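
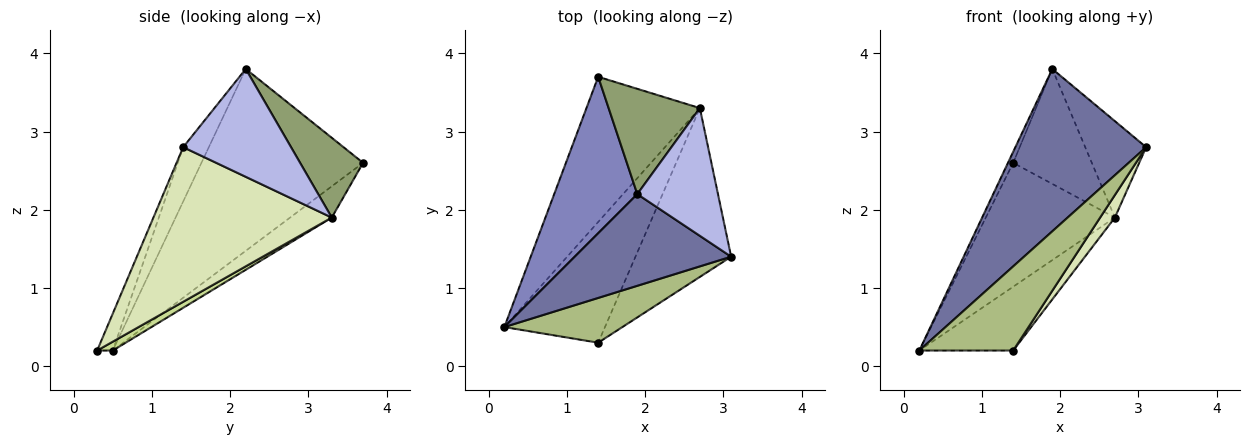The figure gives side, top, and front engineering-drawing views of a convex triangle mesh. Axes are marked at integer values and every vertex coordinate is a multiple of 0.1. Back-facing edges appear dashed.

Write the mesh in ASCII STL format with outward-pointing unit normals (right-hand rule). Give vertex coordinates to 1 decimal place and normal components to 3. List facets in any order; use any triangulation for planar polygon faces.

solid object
 facet normal -0.168 -0.858 0.485
  outer loop
   vertex 1.9 2.2 3.8
   vertex 0.2 0.5 0.2
   vertex 3.1 1.4 2.8
  endloop
 endfacet
 facet normal -0.909 0.029 0.415
  outer loop
   vertex 1.9 2.2 3.8
   vertex 1.4 3.7 2.6
   vertex 0.2 0.5 0.2
  endloop
 endfacet
 facet normal -0.205 0.635 -0.744
  outer loop
   vertex 2.7 3.3 1.9
   vertex 0.2 0.5 0.2
   vertex 1.4 3.7 2.6
  endloop
 endfacet
 facet normal 0.730 0.412 0.546
  outer loop
   vertex 2.7 3.3 1.9
   vertex 1.9 2.2 3.8
   vertex 3.1 1.4 2.8
  endloop
 endfacet
 facet normal 0.509 0.635 0.582
  outer loop
   vertex 2.7 3.3 1.9
   vertex 1.4 3.7 2.6
   vertex 1.9 2.2 3.8
  endloop
 endfacet
 facet normal -0.146 -0.873 0.465
  outer loop
   vertex 1.4 0.3 0.2
   vertex 3.1 1.4 2.8
   vertex 0.2 0.5 0.2
  endloop
 endfacet
 facet normal 0.078 0.466 -0.881
  outer loop
   vertex 1.4 0.3 0.2
   vertex 0.2 0.5 0.2
   vertex 2.7 3.3 1.9
  endloop
 endfacet
 facet normal 0.848 -0.070 -0.525
  outer loop
   vertex 1.4 0.3 0.2
   vertex 2.7 3.3 1.9
   vertex 3.1 1.4 2.8
  endloop
 endfacet
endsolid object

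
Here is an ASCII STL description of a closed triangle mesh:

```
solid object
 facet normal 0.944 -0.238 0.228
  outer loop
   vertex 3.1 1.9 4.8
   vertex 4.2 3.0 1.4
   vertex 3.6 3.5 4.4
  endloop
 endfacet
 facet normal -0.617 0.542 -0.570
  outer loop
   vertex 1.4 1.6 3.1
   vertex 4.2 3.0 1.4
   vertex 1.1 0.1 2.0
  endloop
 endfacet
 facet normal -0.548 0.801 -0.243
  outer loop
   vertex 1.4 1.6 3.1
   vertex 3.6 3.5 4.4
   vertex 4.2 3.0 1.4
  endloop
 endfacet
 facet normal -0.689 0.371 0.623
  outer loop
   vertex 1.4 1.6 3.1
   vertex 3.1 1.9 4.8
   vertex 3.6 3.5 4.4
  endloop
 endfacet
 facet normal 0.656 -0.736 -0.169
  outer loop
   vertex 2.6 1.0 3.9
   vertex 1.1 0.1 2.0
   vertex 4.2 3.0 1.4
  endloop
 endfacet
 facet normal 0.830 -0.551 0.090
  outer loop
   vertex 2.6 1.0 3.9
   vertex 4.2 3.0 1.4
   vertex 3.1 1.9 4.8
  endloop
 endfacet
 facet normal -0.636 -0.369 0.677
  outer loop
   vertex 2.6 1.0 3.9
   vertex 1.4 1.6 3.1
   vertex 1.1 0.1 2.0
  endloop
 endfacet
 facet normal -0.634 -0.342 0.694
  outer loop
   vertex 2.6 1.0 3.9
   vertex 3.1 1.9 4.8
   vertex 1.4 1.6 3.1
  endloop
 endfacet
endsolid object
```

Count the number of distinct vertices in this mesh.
6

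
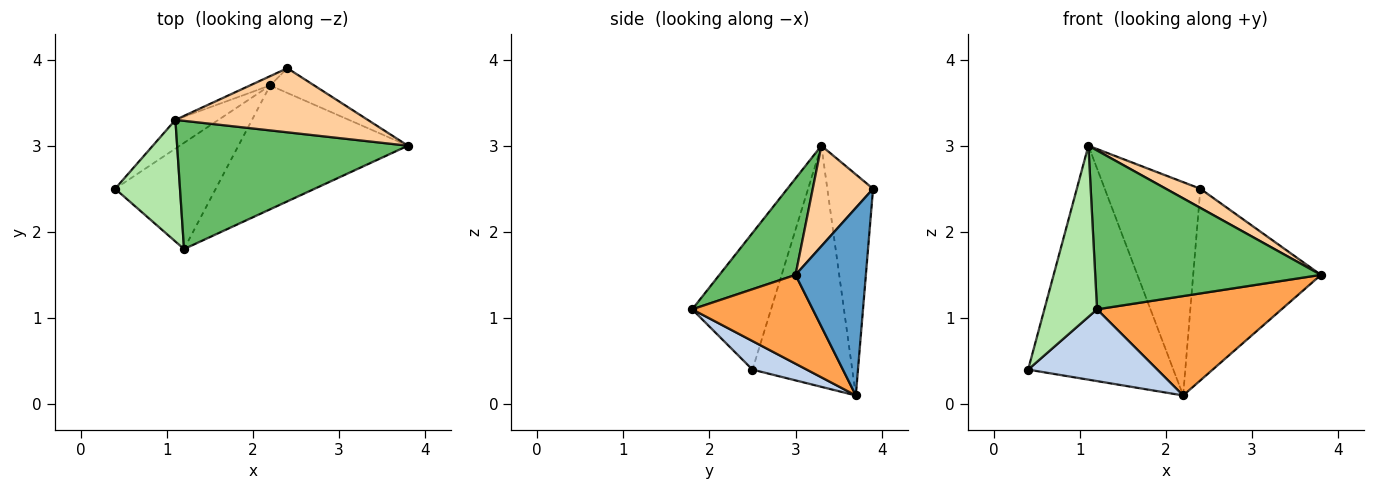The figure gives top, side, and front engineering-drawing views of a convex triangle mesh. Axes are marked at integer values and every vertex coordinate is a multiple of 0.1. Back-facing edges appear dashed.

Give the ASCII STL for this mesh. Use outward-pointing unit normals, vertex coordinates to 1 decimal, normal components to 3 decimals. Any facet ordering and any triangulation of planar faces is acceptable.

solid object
 facet normal 0.479 0.870 -0.112
  outer loop
   vertex 2.2 3.7 0.1
   vertex 2.4 3.9 2.5
   vertex 3.8 3.0 1.5
  endloop
 endfacet
 facet normal 0.229 -0.545 -0.807
  outer loop
   vertex 1.2 1.8 1.1
   vertex 0.4 2.5 0.4
   vertex 2.2 3.7 0.1
  endloop
 endfacet
 facet normal 0.378 -0.579 -0.722
  outer loop
   vertex 1.2 1.8 1.1
   vertex 2.2 3.7 0.1
   vertex 3.8 3.0 1.5
  endloop
 endfacet
 facet normal 0.448 -0.256 0.857
  outer loop
   vertex 1.1 3.3 3.0
   vertex 3.8 3.0 1.5
   vertex 2.4 3.9 2.5
  endloop
 endfacet
 facet normal 0.254 -0.753 0.608
  outer loop
   vertex 1.1 3.3 3.0
   vertex 1.2 1.8 1.1
   vertex 3.8 3.0 1.5
  endloop
 endfacet
 facet normal -0.773 -0.517 0.367
  outer loop
   vertex 1.1 3.3 3.0
   vertex 0.4 2.5 0.4
   vertex 1.2 1.8 1.1
  endloop
 endfacet
 facet normal -0.563 0.820 -0.101
  outer loop
   vertex 1.1 3.3 3.0
   vertex 2.2 3.7 0.1
   vertex 0.4 2.5 0.4
  endloop
 endfacet
 facet normal -0.431 0.901 -0.039
  outer loop
   vertex 1.1 3.3 3.0
   vertex 2.4 3.9 2.5
   vertex 2.2 3.7 0.1
  endloop
 endfacet
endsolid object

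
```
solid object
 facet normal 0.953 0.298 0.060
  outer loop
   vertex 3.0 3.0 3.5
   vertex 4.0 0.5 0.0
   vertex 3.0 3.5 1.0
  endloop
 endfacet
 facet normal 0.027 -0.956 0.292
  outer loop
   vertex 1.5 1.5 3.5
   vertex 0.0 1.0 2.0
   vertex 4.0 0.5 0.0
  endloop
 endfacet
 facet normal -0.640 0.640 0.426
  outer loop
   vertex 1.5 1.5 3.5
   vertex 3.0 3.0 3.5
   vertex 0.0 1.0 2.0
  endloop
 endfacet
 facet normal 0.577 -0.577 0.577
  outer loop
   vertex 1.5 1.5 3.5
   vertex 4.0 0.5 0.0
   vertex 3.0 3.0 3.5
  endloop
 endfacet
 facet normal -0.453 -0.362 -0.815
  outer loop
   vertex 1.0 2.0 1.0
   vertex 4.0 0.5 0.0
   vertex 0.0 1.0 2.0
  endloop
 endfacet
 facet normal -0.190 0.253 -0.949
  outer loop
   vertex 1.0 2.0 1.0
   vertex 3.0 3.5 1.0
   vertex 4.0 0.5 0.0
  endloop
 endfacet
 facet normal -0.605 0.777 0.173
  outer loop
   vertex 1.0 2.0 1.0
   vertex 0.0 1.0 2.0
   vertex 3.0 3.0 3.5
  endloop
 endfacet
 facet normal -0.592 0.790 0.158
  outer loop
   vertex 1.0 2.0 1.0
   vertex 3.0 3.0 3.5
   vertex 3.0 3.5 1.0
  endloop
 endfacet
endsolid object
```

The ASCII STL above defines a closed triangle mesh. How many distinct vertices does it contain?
6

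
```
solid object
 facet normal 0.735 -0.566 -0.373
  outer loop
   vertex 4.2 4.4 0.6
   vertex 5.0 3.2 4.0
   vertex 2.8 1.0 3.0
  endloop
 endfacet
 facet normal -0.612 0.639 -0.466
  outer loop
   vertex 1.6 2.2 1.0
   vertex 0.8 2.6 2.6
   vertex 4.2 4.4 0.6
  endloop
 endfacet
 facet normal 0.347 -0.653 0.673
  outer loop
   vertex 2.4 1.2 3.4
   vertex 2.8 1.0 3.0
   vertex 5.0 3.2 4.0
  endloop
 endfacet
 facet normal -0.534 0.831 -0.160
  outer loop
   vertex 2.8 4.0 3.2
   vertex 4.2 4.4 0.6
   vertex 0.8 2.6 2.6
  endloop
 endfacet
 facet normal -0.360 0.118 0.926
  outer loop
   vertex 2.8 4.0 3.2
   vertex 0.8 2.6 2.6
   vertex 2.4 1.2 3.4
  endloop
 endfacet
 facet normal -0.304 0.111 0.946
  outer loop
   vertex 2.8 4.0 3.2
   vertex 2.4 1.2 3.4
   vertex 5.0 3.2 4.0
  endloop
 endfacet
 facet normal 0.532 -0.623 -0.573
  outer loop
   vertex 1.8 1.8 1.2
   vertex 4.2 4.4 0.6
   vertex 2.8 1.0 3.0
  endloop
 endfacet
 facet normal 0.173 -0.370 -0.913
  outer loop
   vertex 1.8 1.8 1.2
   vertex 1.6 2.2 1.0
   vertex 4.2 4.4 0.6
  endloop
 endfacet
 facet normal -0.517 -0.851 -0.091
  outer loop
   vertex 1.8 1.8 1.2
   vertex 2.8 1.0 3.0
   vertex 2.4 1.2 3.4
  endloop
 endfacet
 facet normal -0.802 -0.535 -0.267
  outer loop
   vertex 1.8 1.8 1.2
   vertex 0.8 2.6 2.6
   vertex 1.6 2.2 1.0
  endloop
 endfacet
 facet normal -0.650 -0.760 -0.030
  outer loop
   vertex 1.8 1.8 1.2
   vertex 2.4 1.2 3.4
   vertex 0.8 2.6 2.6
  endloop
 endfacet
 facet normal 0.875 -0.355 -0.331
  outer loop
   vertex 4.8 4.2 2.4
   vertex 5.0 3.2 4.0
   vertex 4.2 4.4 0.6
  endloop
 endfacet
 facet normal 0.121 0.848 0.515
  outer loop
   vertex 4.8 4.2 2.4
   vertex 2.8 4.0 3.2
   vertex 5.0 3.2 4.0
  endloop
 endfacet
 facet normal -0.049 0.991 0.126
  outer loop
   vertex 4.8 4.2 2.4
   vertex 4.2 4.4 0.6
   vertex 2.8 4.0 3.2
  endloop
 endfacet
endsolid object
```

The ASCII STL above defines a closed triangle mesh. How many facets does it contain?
14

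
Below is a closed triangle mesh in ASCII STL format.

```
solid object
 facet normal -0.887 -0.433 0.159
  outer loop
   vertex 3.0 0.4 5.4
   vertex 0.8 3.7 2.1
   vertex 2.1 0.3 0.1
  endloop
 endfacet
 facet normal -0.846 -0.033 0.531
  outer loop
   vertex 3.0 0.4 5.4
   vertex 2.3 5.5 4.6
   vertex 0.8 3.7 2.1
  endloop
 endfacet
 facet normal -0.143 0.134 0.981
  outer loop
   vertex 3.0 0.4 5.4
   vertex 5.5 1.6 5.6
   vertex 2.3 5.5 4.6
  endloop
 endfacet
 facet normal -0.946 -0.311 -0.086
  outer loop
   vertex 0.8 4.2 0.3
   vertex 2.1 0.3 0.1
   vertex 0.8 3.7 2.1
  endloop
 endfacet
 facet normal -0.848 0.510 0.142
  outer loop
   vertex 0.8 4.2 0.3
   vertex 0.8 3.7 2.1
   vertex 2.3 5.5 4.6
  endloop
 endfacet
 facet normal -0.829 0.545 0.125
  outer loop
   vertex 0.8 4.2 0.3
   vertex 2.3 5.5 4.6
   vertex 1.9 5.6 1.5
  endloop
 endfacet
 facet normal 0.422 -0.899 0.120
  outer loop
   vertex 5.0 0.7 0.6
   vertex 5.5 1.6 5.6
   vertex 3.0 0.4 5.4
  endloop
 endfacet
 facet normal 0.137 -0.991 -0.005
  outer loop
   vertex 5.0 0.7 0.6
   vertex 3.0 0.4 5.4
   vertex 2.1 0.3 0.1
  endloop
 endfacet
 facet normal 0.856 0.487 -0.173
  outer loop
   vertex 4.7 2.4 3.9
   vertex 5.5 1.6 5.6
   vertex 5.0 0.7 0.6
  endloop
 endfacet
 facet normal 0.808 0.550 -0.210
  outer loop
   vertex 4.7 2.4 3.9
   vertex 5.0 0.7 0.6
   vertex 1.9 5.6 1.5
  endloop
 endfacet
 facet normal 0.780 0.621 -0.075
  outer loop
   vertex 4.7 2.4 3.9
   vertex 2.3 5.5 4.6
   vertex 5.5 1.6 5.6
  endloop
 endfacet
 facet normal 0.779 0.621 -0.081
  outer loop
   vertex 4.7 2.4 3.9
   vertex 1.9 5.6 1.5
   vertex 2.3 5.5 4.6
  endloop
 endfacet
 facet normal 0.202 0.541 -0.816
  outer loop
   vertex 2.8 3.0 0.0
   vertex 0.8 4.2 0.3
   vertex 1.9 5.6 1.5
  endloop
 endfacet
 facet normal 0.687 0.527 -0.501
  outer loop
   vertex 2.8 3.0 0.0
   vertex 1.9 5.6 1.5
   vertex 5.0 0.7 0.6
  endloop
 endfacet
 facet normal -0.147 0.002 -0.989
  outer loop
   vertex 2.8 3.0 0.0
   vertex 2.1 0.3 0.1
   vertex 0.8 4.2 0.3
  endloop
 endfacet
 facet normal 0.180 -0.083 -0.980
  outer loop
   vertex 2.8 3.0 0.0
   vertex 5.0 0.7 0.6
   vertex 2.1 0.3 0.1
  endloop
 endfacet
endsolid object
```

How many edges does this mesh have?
24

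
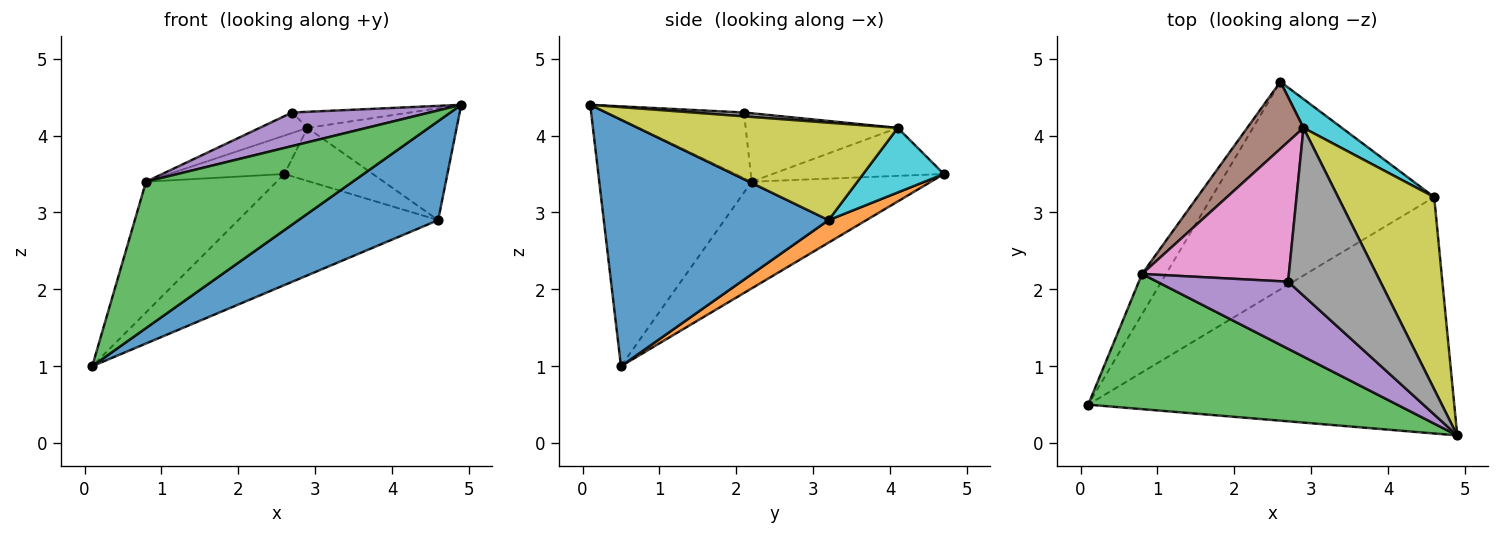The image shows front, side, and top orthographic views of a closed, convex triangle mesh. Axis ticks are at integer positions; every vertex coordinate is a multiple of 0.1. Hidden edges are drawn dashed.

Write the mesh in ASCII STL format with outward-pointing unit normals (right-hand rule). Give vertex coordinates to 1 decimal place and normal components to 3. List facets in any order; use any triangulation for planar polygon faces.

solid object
 facet normal 0.528 -0.328 -0.784
  outer loop
   vertex 4.6 3.2 2.9
   vertex 4.9 0.1 4.4
   vertex 0.1 0.5 1.0
  endloop
 endfacet
 facet normal 0.089 0.470 -0.878
  outer loop
   vertex 4.6 3.2 2.9
   vertex 0.1 0.5 1.0
   vertex 2.6 4.7 3.5
  endloop
 endfacet
 facet normal -0.476 -0.646 0.596
  outer loop
   vertex 0.8 2.2 3.4
   vertex 0.1 0.5 1.0
   vertex 4.9 0.1 4.4
  endloop
 endfacet
 facet normal -0.795 0.580 -0.179
  outer loop
   vertex 0.8 2.2 3.4
   vertex 2.6 4.7 3.5
   vertex 0.1 0.5 1.0
  endloop
 endfacet
 facet normal -0.408 -0.408 0.816
  outer loop
   vertex 2.7 2.1 4.3
   vertex 0.8 2.2 3.4
   vertex 4.9 0.1 4.4
  endloop
 endfacet
 facet normal -0.595 0.400 0.697
  outer loop
   vertex 2.9 4.1 4.1
   vertex 2.6 4.7 3.5
   vertex 0.8 2.2 3.4
  endloop
 endfacet
 facet normal -0.419 0.132 0.899
  outer loop
   vertex 2.9 4.1 4.1
   vertex 0.8 2.2 3.4
   vertex 2.7 2.1 4.3
  endloop
 endfacet
 facet normal 0.041 0.095 0.995
  outer loop
   vertex 2.9 4.1 4.1
   vertex 2.7 2.1 4.3
   vertex 4.9 0.1 4.4
  endloop
 endfacet
 facet normal 0.659 0.378 0.650
  outer loop
   vertex 2.9 4.1 4.1
   vertex 4.9 0.1 4.4
   vertex 4.6 3.2 2.9
  endloop
 endfacet
 facet normal 0.626 0.685 0.372
  outer loop
   vertex 2.9 4.1 4.1
   vertex 4.6 3.2 2.9
   vertex 2.6 4.7 3.5
  endloop
 endfacet
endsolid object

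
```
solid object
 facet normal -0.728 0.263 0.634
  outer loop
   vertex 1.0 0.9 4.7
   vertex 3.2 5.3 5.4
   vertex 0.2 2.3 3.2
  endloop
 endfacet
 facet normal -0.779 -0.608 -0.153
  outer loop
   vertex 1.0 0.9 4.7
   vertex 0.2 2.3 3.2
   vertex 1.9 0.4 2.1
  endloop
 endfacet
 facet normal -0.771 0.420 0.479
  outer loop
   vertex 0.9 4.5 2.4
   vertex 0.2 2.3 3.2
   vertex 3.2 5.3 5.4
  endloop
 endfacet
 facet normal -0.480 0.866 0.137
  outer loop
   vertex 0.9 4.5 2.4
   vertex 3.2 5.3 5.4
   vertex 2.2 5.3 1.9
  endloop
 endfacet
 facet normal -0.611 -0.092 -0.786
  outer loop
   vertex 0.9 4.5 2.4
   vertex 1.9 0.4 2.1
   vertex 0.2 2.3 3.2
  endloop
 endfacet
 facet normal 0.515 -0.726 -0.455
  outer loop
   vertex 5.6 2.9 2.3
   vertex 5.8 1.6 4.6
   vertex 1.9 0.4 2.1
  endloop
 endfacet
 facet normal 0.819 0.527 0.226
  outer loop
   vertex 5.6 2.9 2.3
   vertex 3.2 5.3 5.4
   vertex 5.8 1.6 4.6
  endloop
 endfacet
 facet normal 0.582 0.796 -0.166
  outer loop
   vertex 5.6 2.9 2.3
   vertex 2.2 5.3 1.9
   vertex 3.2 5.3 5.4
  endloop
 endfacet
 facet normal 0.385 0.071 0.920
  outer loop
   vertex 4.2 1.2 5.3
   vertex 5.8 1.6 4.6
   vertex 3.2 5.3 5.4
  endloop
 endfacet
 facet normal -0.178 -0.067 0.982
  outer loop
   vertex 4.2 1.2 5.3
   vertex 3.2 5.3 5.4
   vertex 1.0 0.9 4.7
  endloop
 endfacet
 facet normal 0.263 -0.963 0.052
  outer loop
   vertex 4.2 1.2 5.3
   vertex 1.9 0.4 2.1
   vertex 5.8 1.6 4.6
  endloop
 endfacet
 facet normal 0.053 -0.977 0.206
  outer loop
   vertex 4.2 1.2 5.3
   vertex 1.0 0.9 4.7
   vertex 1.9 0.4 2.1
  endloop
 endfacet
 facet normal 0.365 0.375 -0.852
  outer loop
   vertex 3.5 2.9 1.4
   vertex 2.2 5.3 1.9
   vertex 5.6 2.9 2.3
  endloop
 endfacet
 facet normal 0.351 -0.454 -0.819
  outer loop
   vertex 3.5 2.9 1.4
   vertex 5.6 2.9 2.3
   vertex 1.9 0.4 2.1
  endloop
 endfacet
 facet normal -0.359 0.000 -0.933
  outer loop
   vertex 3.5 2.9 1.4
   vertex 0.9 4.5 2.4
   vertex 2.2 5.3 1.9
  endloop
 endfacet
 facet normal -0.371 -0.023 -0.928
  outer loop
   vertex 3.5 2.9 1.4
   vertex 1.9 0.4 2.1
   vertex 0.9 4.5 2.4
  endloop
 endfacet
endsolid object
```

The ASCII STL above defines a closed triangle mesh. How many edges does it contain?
24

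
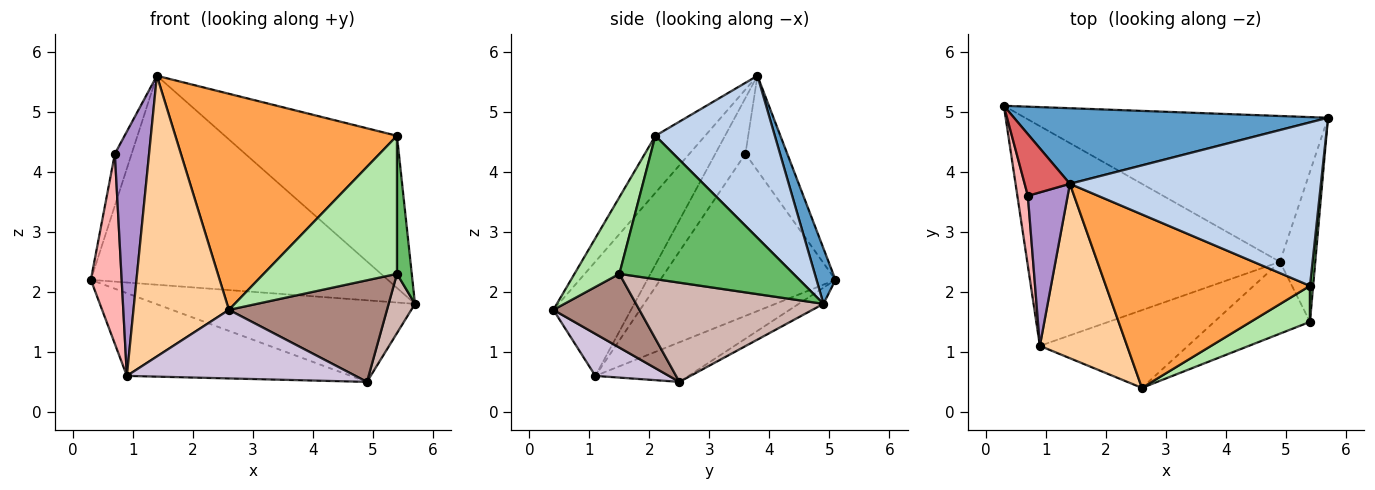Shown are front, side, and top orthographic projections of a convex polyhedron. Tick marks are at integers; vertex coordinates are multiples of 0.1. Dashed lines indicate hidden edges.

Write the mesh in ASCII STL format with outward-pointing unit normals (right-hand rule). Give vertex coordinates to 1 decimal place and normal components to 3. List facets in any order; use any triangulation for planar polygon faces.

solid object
 facet normal 0.060 0.939 0.340
  outer loop
   vertex 1.4 3.8 5.6
   vertex 5.7 4.9 1.8
   vertex 0.3 5.1 2.2
  endloop
 endfacet
 facet normal 0.427 0.616 0.662
  outer loop
   vertex 5.4 2.1 4.6
   vertex 5.7 4.9 1.8
   vertex 1.4 3.8 5.6
  endloop
 endfacet
 facet normal -0.172 -0.768 0.617
  outer loop
   vertex 5.4 2.1 4.6
   vertex 1.4 3.8 5.6
   vertex 2.6 0.4 1.7
  endloop
 endfacet
 facet normal -0.569 -0.699 0.434
  outer loop
   vertex 0.9 1.1 0.6
   vertex 2.6 0.4 1.7
   vertex 1.4 3.8 5.6
  endloop
 endfacet
 facet normal 0.996 -0.085 0.022
  outer loop
   vertex 5.4 1.5 2.3
   vertex 5.7 4.9 1.8
   vertex 5.4 2.1 4.6
  endloop
 endfacet
 facet normal 0.310 -0.920 0.240
  outer loop
   vertex 5.4 1.5 2.3
   vertex 5.4 2.1 4.6
   vertex 2.6 0.4 1.7
  endloop
 endfacet
 facet normal -0.849 0.340 0.405
  outer loop
   vertex 0.7 3.6 4.3
   vertex 1.4 3.8 5.6
   vertex 0.3 5.1 2.2
  endloop
 endfacet
 facet normal -0.983 -0.173 0.064
  outer loop
   vertex 0.7 3.6 4.3
   vertex 0.3 5.1 2.2
   vertex 0.9 1.1 0.6
  endloop
 endfacet
 facet normal -0.598 -0.679 0.426
  outer loop
   vertex 0.7 3.6 4.3
   vertex 0.9 1.1 0.6
   vertex 1.4 3.8 5.6
  endloop
 endfacet
 facet normal 0.208 -0.647 -0.733
  outer loop
   vertex 4.9 2.5 0.5
   vertex 2.6 0.4 1.7
   vertex 0.9 1.1 0.6
  endloop
 endfacet
 facet normal 0.406 -0.746 -0.527
  outer loop
   vertex 4.9 2.5 0.5
   vertex 5.4 1.5 2.3
   vertex 2.6 0.4 1.7
  endloop
 endfacet
 facet normal 0.934 -0.131 -0.332
  outer loop
   vertex 4.9 2.5 0.5
   vertex 5.7 4.9 1.8
   vertex 5.4 1.5 2.3
  endloop
 endfacet
 facet normal -0.047 0.488 -0.872
  outer loop
   vertex 4.9 2.5 0.5
   vertex 0.3 5.1 2.2
   vertex 5.7 4.9 1.8
  endloop
 endfacet
 facet normal -0.145 0.349 -0.926
  outer loop
   vertex 4.9 2.5 0.5
   vertex 0.9 1.1 0.6
   vertex 0.3 5.1 2.2
  endloop
 endfacet
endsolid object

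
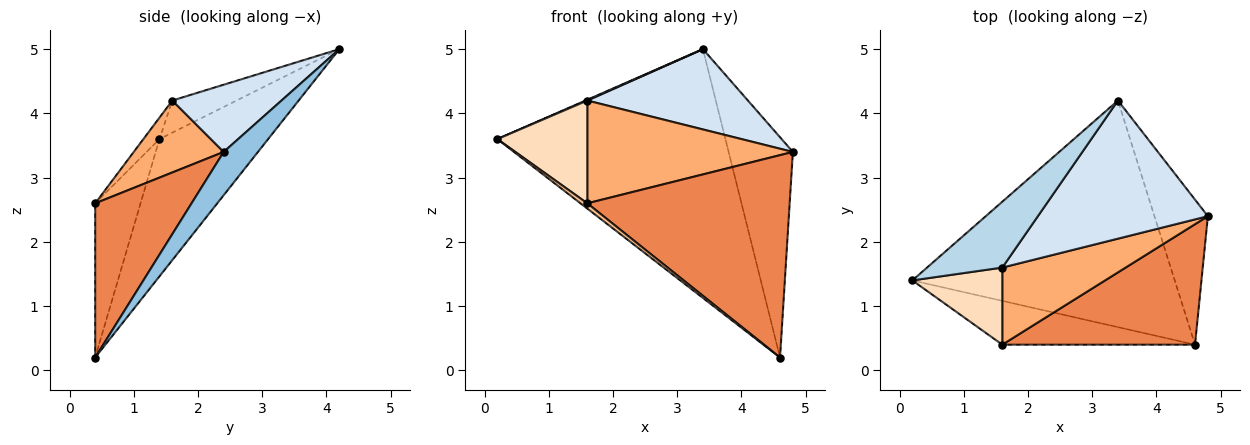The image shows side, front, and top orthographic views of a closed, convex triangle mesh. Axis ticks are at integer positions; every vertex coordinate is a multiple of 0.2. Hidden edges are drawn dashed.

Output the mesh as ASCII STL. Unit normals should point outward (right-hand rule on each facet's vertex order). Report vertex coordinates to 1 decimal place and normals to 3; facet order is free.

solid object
 facet normal -0.332 0.697 -0.635
  outer loop
   vertex 4.6 0.4 0.2
   vertex 0.2 1.4 3.6
   vertex 3.4 4.2 5.0
  endloop
 endfacet
 facet normal 0.407 0.763 -0.502
  outer loop
   vertex 4.6 0.4 0.2
   vertex 3.4 4.2 5.0
   vertex 4.8 2.4 3.4
  endloop
 endfacet
 facet normal -0.393 -0.011 0.920
  outer loop
   vertex 1.6 1.6 4.2
   vertex 3.4 4.2 5.0
   vertex 0.2 1.4 3.6
  endloop
 endfacet
 facet normal 0.323 -0.476 0.818
  outer loop
   vertex 1.6 1.6 4.2
   vertex 4.8 2.4 3.4
   vertex 3.4 4.2 5.0
  endloop
 endfacet
 facet normal 0.379 -0.795 0.473
  outer loop
   vertex 1.6 0.4 2.6
   vertex 4.6 0.4 0.2
   vertex 4.8 2.4 3.4
  endloop
 endfacet
 facet normal 0.330 -0.755 0.566
  outer loop
   vertex 1.6 0.4 2.6
   vertex 4.8 2.4 3.4
   vertex 1.6 1.6 4.2
  endloop
 endfacet
 facet normal -0.622 -0.093 -0.777
  outer loop
   vertex 1.6 0.4 2.6
   vertex 0.2 1.4 3.6
   vertex 4.6 0.4 0.2
  endloop
 endfacet
 facet normal -0.141 -0.792 0.594
  outer loop
   vertex 1.6 0.4 2.6
   vertex 1.6 1.6 4.2
   vertex 0.2 1.4 3.6
  endloop
 endfacet
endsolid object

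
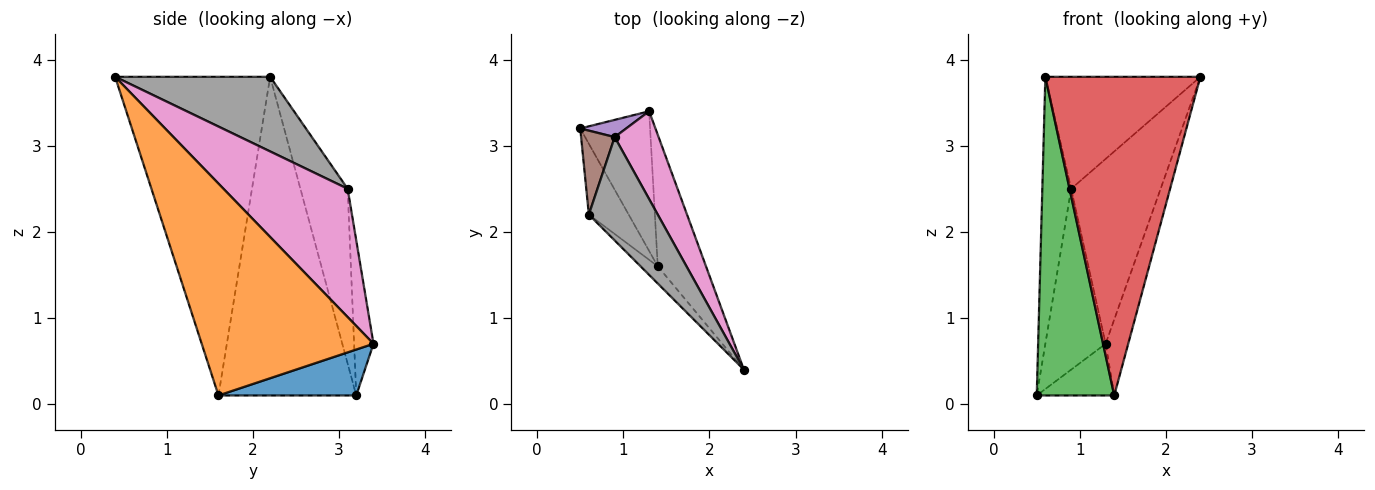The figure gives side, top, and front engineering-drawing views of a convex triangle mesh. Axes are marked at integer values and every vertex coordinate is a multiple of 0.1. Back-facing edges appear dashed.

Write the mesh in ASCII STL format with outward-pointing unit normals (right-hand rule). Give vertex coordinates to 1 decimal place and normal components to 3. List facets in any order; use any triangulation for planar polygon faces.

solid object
 facet normal 0.525 0.295 -0.798
  outer loop
   vertex 1.4 1.6 0.1
   vertex 0.5 3.2 0.1
   vertex 1.3 3.4 0.7
  endloop
 endfacet
 facet normal 0.967 0.127 -0.220
  outer loop
   vertex 1.4 1.6 0.1
   vertex 1.3 3.4 0.7
   vertex 2.4 0.4 3.8
  endloop
 endfacet
 facet normal -0.866 -0.487 -0.108
  outer loop
   vertex 1.4 1.6 0.1
   vertex 0.6 2.2 3.8
   vertex 0.5 3.2 0.1
  endloop
 endfacet
 facet normal -0.707 -0.707 -0.038
  outer loop
   vertex 1.4 1.6 0.1
   vertex 2.4 0.4 3.8
   vertex 0.6 2.2 3.8
  endloop
 endfacet
 facet normal -0.305 0.948 0.090
  outer loop
   vertex 0.9 3.1 2.5
   vertex 1.3 3.4 0.7
   vertex 0.5 3.2 0.1
  endloop
 endfacet
 facet normal -0.842 0.514 0.162
  outer loop
   vertex 0.9 3.1 2.5
   vertex 0.5 3.2 0.1
   vertex 0.6 2.2 3.8
  endloop
 endfacet
 facet normal 0.782 0.563 0.268
  outer loop
   vertex 0.9 3.1 2.5
   vertex 2.4 0.4 3.8
   vertex 1.3 3.4 0.7
  endloop
 endfacet
 facet normal 0.592 0.592 0.547
  outer loop
   vertex 0.9 3.1 2.5
   vertex 0.6 2.2 3.8
   vertex 2.4 0.4 3.8
  endloop
 endfacet
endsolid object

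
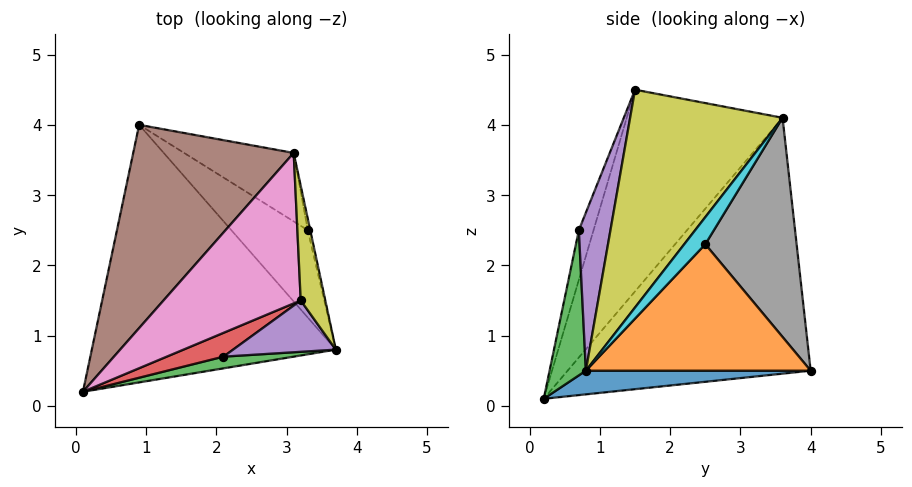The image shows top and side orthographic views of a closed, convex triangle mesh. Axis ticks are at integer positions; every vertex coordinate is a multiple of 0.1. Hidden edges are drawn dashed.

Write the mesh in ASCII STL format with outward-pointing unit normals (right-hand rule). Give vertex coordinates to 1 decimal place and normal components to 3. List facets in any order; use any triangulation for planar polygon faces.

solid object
 facet normal 0.096 0.084 -0.992
  outer loop
   vertex 0.9 4.0 0.5
   vertex 3.7 0.8 0.5
   vertex 0.1 0.2 0.1
  endloop
 endfacet
 facet normal 0.685 0.599 -0.414
  outer loop
   vertex 3.3 2.5 2.3
   vertex 3.7 0.8 0.5
   vertex 0.9 4.0 0.5
  endloop
 endfacet
 facet normal 0.156 -0.985 0.075
  outer loop
   vertex 2.1 0.7 2.5
   vertex 0.1 0.2 0.1
   vertex 3.7 0.8 0.5
  endloop
 endfacet
 facet normal -0.472 -0.698 0.539
  outer loop
   vertex 2.1 0.7 2.5
   vertex 3.2 1.5 4.5
   vertex 0.1 0.2 0.1
  endloop
 endfacet
 facet normal 0.310 -0.929 0.201
  outer loop
   vertex 2.1 0.7 2.5
   vertex 3.7 0.8 0.5
   vertex 3.2 1.5 4.5
  endloop
 endfacet
 facet normal -0.841 0.122 0.527
  outer loop
   vertex 3.1 3.6 4.1
   vertex 0.9 4.0 0.5
   vertex 0.1 0.2 0.1
  endloop
 endfacet
 facet normal -0.825 0.068 0.561
  outer loop
   vertex 3.1 3.6 4.1
   vertex 0.1 0.2 0.1
   vertex 3.2 1.5 4.5
  endloop
 endfacet
 facet normal 0.667 0.667 -0.333
  outer loop
   vertex 3.1 3.6 4.1
   vertex 3.3 2.5 2.3
   vertex 0.9 4.0 0.5
  endloop
 endfacet
 facet normal 0.991 0.069 0.112
  outer loop
   vertex 3.1 3.6 4.1
   vertex 3.2 1.5 4.5
   vertex 3.7 0.8 0.5
  endloop
 endfacet
 facet normal 0.945 0.315 -0.088
  outer loop
   vertex 3.1 3.6 4.1
   vertex 3.7 0.8 0.5
   vertex 3.3 2.5 2.3
  endloop
 endfacet
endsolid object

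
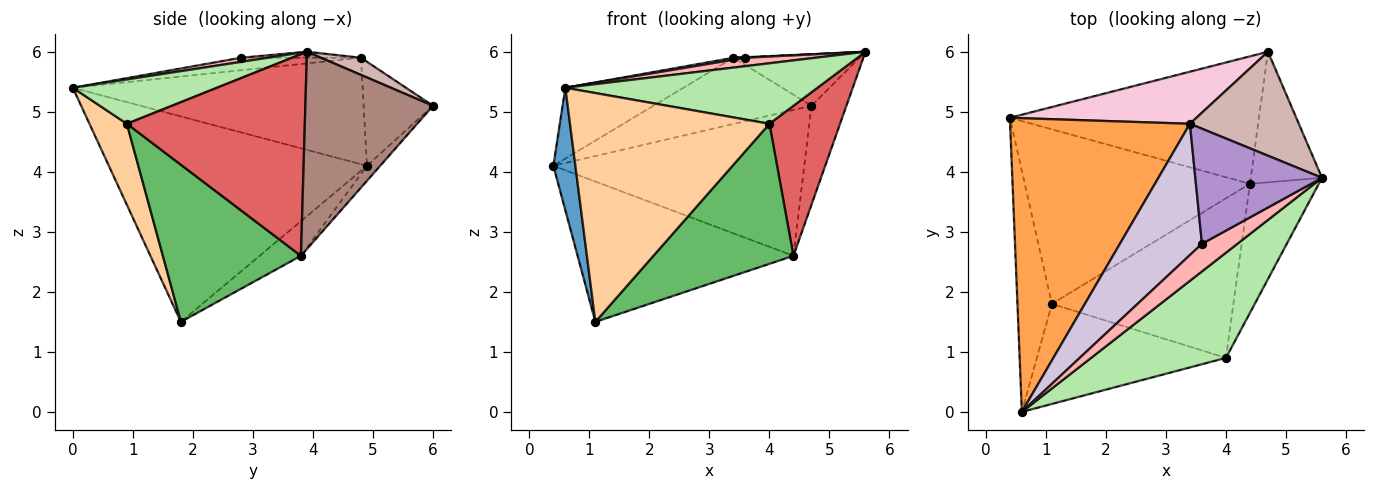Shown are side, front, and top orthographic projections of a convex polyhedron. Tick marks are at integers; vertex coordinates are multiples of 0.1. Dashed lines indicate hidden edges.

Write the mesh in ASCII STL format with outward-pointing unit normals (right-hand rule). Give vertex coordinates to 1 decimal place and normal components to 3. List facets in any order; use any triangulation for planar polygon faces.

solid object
 facet normal -0.983 -0.084 -0.165
  outer loop
   vertex 1.1 1.8 1.5
   vertex 0.6 0.0 5.4
   vertex 0.4 4.9 4.1
  endloop
 endfacet
 facet normal -0.119 0.622 -0.774
  outer loop
   vertex 4.4 3.8 2.6
   vertex 1.1 1.8 1.5
   vertex 0.4 4.9 4.1
  endloop
 endfacet
 facet normal -0.499 0.203 0.843
  outer loop
   vertex 3.4 4.8 5.9
   vertex 0.4 4.9 4.1
   vertex 0.6 0.0 5.4
  endloop
 endfacet
 facet normal 0.169 -0.903 -0.395
  outer loop
   vertex 4.0 0.9 4.8
   vertex 0.6 0.0 5.4
   vertex 1.1 1.8 1.5
  endloop
 endfacet
 facet normal 0.545 -0.553 -0.630
  outer loop
   vertex 4.0 0.9 4.8
   vertex 1.1 1.8 1.5
   vertex 4.4 3.8 2.6
  endloop
 endfacet
 facet normal 0.274 -0.480 0.834
  outer loop
   vertex 4.0 0.9 4.8
   vertex 5.6 3.9 6.0
   vertex 0.6 0.0 5.4
  endloop
 endfacet
 facet normal 0.886 -0.352 -0.302
  outer loop
   vertex 4.0 0.9 4.8
   vertex 4.4 3.8 2.6
   vertex 5.6 3.9 6.0
  endloop
 endfacet
 facet normal 0.112 -0.289 0.951
  outer loop
   vertex 3.6 2.8 5.9
   vertex 0.6 0.0 5.4
   vertex 5.6 3.9 6.0
  endloop
 endfacet
 facet normal -0.047 -0.005 0.999
  outer loop
   vertex 3.6 2.8 5.9
   vertex 5.6 3.9 6.0
   vertex 3.4 4.8 5.9
  endloop
 endfacet
 facet normal -0.151 -0.015 0.988
  outer loop
   vertex 3.6 2.8 5.9
   vertex 3.4 4.8 5.9
   vertex 0.6 0.0 5.4
  endloop
 endfacet
 facet normal 0.911 0.249 -0.329
  outer loop
   vertex 4.7 6.0 5.1
   vertex 5.6 3.9 6.0
   vertex 4.4 3.8 2.6
  endloop
 endfacet
 facet normal 0.140 0.440 0.887
  outer loop
   vertex 4.7 6.0 5.1
   vertex 3.4 4.8 5.9
   vertex 5.6 3.9 6.0
  endloop
 endfacet
 facet normal -0.040 0.752 -0.657
  outer loop
   vertex 4.7 6.0 5.1
   vertex 4.4 3.8 2.6
   vertex 0.4 4.9 4.1
  endloop
 endfacet
 facet normal -0.326 0.743 0.585
  outer loop
   vertex 4.7 6.0 5.1
   vertex 0.4 4.9 4.1
   vertex 3.4 4.8 5.9
  endloop
 endfacet
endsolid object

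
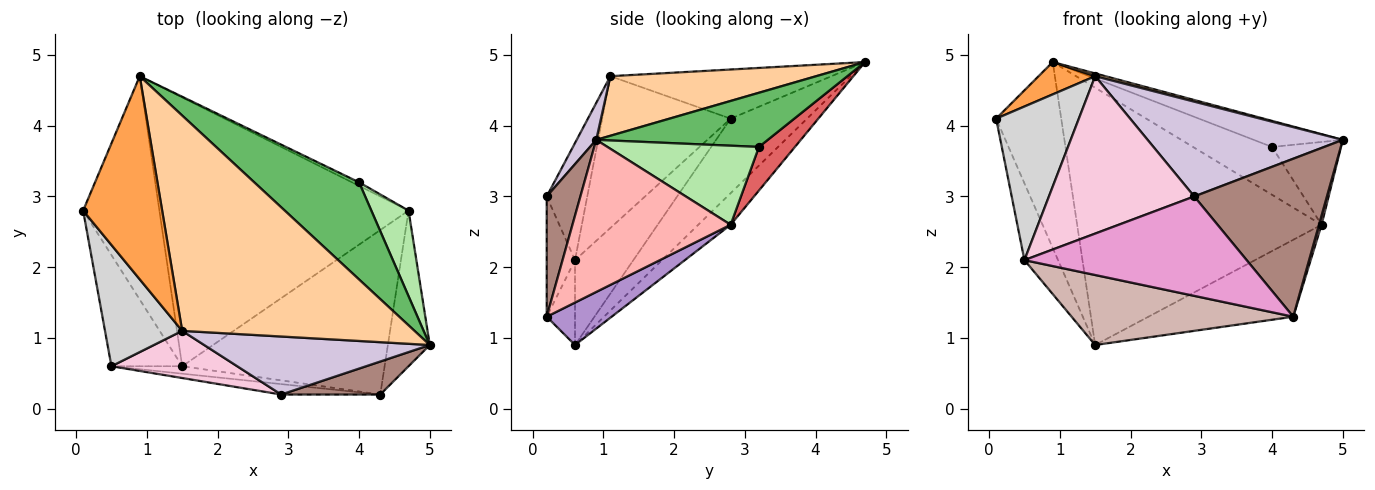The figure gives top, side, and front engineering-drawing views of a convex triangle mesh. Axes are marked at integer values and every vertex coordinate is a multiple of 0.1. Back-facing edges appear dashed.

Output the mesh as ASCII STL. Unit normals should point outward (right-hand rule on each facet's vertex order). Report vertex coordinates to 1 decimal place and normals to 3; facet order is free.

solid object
 facet normal -0.601 0.512 -0.614
  outer loop
   vertex 1.5 0.6 0.9
   vertex 0.1 2.8 4.1
   vertex 0.9 4.7 4.9
  endloop
 endfacet
 facet normal -0.091 0.689 -0.719
  outer loop
   vertex 4.7 2.8 2.6
   vertex 1.5 0.6 0.9
   vertex 0.9 4.7 4.9
  endloop
 endfacet
 facet normal -0.523 -0.134 0.842
  outer loop
   vertex 1.5 1.1 4.7
   vertex 0.9 4.7 4.9
   vertex 0.1 2.8 4.1
  endloop
 endfacet
 facet normal 0.248 -0.012 0.969
  outer loop
   vertex 1.5 1.1 4.7
   vertex 5.0 0.9 3.8
   vertex 0.9 4.7 4.9
  endloop
 endfacet
 facet normal 0.447 0.232 0.864
  outer loop
   vertex 4.0 3.2 3.7
   vertex 0.9 4.7 4.9
   vertex 5.0 0.9 3.8
  endloop
 endfacet
 facet normal 0.837 0.381 0.394
  outer loop
   vertex 4.0 3.2 3.7
   vertex 5.0 0.9 3.8
   vertex 4.7 2.8 2.6
  endloop
 endfacet
 facet normal 0.413 0.908 -0.067
  outer loop
   vertex 4.0 3.2 3.7
   vertex 4.7 2.8 2.6
   vertex 0.9 4.7 4.9
  endloop
 endfacet
 facet normal 0.964 -0.016 -0.266
  outer loop
   vertex 4.3 0.2 1.3
   vertex 4.7 2.8 2.6
   vertex 5.0 0.9 3.8
  endloop
 endfacet
 facet normal 0.187 0.416 -0.890
  outer loop
   vertex 4.3 0.2 1.3
   vertex 1.5 0.6 0.9
   vertex 4.7 2.8 2.6
  endloop
 endfacet
 facet normal 0.085 -0.850 0.520
  outer loop
   vertex 2.9 0.2 3.0
   vertex 5.0 0.9 3.8
   vertex 1.5 1.1 4.7
  endloop
 endfacet
 facet normal 0.241 -0.950 0.199
  outer loop
   vertex 2.9 0.2 3.0
   vertex 4.3 0.2 1.3
   vertex 5.0 0.9 3.8
  endloop
 endfacet
 facet normal -0.126 -0.986 -0.105
  outer loop
   vertex 0.5 0.6 2.1
   vertex 1.5 0.6 0.9
   vertex 4.3 0.2 1.3
  endloop
 endfacet
 facet normal -0.126 -0.987 -0.103
  outer loop
   vertex 0.5 0.6 2.1
   vertex 4.3 0.2 1.3
   vertex 2.9 0.2 3.0
  endloop
 endfacet
 facet normal -0.258 -0.925 0.277
  outer loop
   vertex 0.5 0.6 2.1
   vertex 2.9 0.2 3.0
   vertex 1.5 1.1 4.7
  endloop
 endfacet
 facet normal -0.703 0.405 -0.585
  outer loop
   vertex 0.5 0.6 2.1
   vertex 0.1 2.8 4.1
   vertex 1.5 0.6 0.9
  endloop
 endfacet
 facet normal -0.773 -0.498 0.393
  outer loop
   vertex 0.5 0.6 2.1
   vertex 1.5 1.1 4.7
   vertex 0.1 2.8 4.1
  endloop
 endfacet
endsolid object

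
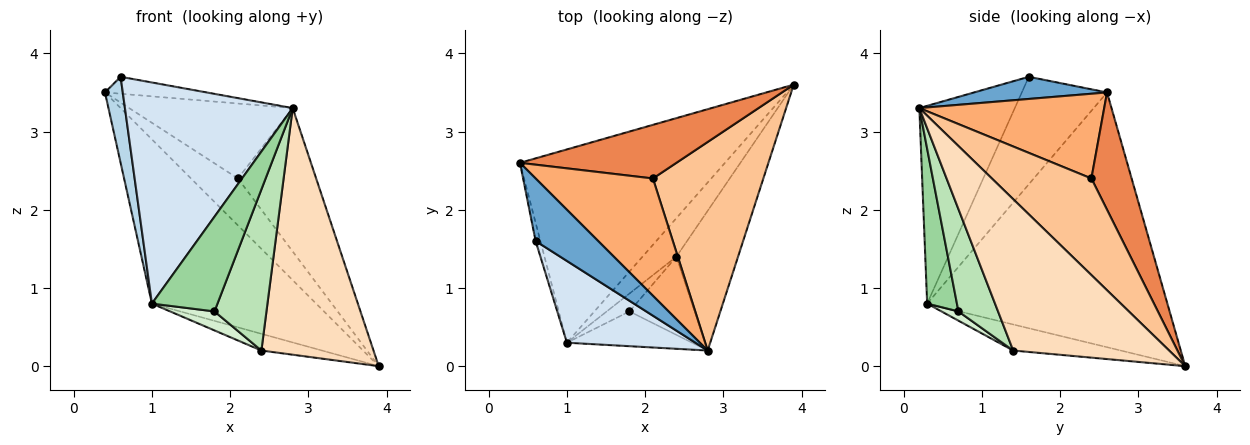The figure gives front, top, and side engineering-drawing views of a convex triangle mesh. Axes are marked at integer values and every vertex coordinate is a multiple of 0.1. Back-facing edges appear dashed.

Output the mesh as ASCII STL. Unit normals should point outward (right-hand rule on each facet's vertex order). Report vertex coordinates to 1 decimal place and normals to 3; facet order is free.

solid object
 facet normal 0.323 0.247 0.913
  outer loop
   vertex 0.6 1.6 3.7
   vertex 2.8 0.2 3.3
   vertex 0.4 2.6 3.5
  endloop
 endfacet
 facet normal -0.688 0.470 -0.553
  outer loop
   vertex 1.0 0.3 0.8
   vertex 0.4 2.6 3.5
   vertex 3.9 3.6 0.0
  endloop
 endfacet
 facet normal -0.978 -0.204 -0.043
  outer loop
   vertex 1.0 0.3 0.8
   vertex 0.6 1.6 3.7
   vertex 0.4 2.6 3.5
  endloop
 endfacet
 facet normal -0.471 -0.827 0.306
  outer loop
   vertex 1.0 0.3 0.8
   vertex 2.8 0.2 3.3
   vertex 0.6 1.6 3.7
  endloop
 endfacet
 facet normal 0.492 0.573 0.655
  outer loop
   vertex 2.1 2.4 2.4
   vertex 3.9 3.6 0.0
   vertex 0.4 2.6 3.5
  endloop
 endfacet
 facet normal 0.520 0.460 0.720
  outer loop
   vertex 2.1 2.4 2.4
   vertex 0.4 2.6 3.5
   vertex 2.8 0.2 3.3
  endloop
 endfacet
 facet normal 0.585 0.460 0.668
  outer loop
   vertex 2.1 2.4 2.4
   vertex 2.8 0.2 3.3
   vertex 3.9 3.6 0.0
  endloop
 endfacet
 facet normal 0.771 -0.554 -0.314
  outer loop
   vertex 2.4 1.4 0.2
   vertex 3.9 3.6 0.0
   vertex 2.8 0.2 3.3
  endloop
 endfacet
 facet normal -0.577 0.325 -0.750
  outer loop
   vertex 2.4 1.4 0.2
   vertex 1.0 0.3 0.8
   vertex 3.9 3.6 0.0
  endloop
 endfacet
 facet normal 0.392 -0.864 -0.317
  outer loop
   vertex 1.8 0.7 0.7
   vertex 2.8 0.2 3.3
   vertex 1.0 0.3 0.8
  endloop
 endfacet
 facet normal 0.565 -0.742 -0.360
  outer loop
   vertex 1.8 0.7 0.7
   vertex 2.4 1.4 0.2
   vertex 2.8 0.2 3.3
  endloop
 endfacet
 facet normal 0.268 -0.702 -0.660
  outer loop
   vertex 1.8 0.7 0.7
   vertex 1.0 0.3 0.8
   vertex 2.4 1.4 0.2
  endloop
 endfacet
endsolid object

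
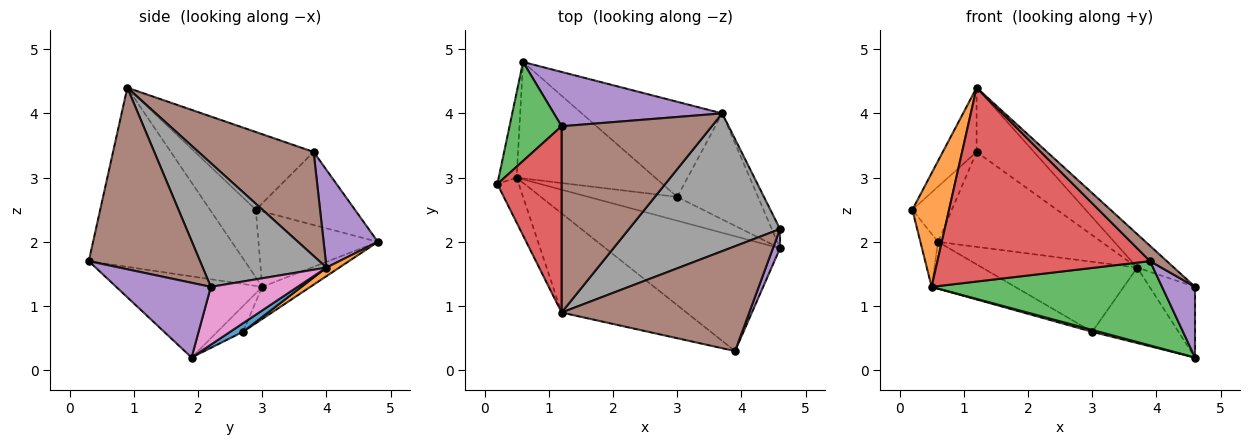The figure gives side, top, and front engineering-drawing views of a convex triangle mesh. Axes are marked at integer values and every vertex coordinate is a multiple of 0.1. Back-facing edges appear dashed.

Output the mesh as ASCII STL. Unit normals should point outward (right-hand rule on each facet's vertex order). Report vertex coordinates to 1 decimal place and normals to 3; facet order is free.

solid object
 facet normal -0.963 0.143 -0.229
  outer loop
   vertex 0.5 3.0 1.3
   vertex 0.2 2.9 2.5
   vertex 0.6 4.8 2.0
  endloop
 endfacet
 facet normal -0.758 -0.607 -0.240
  outer loop
   vertex 0.5 3.0 1.3
   vertex 1.2 0.9 4.4
   vertex 0.2 2.9 2.5
  endloop
 endfacet
 facet normal -0.775 0.308 0.552
  outer loop
   vertex 1.2 3.8 3.4
   vertex 0.6 4.8 2.0
   vertex 0.2 2.9 2.5
  endloop
 endfacet
 facet normal -0.753 0.215 0.622
  outer loop
   vertex 1.2 3.8 3.4
   vertex 0.2 2.9 2.5
   vertex 1.2 0.9 4.4
  endloop
 endfacet
 facet normal 0.277 0.834 0.477
  outer loop
   vertex 1.2 3.8 3.4
   vertex 3.7 4.0 1.6
   vertex 0.6 4.8 2.0
  endloop
 endfacet
 facet normal 0.548 0.273 0.791
  outer loop
   vertex 1.2 3.8 3.4
   vertex 1.2 0.9 4.4
   vertex 3.7 4.0 1.6
  endloop
 endfacet
 facet normal 0.879 0.460 -0.126
  outer loop
   vertex 4.6 2.2 1.3
   vertex 4.6 1.9 0.2
   vertex 3.7 4.0 1.6
  endloop
 endfacet
 facet normal 0.623 0.185 0.760
  outer loop
   vertex 4.6 2.2 1.3
   vertex 3.7 4.0 1.6
   vertex 1.2 0.9 4.4
  endloop
 endfacet
 facet normal -0.277 -0.076 -0.958
  outer loop
   vertex 3.0 2.7 0.6
   vertex 4.6 1.9 0.2
   vertex 0.5 3.0 1.3
  endloop
 endfacet
 facet normal -0.210 0.364 -0.907
  outer loop
   vertex 3.0 2.7 0.6
   vertex 0.5 3.0 1.3
   vertex 0.6 4.8 2.0
  endloop
 endfacet
 facet normal 0.086 0.578 -0.812
  outer loop
   vertex 3.0 2.7 0.6
   vertex 3.7 4.0 1.6
   vertex 4.6 1.9 0.2
  endloop
 endfacet
 facet normal 0.049 0.592 -0.804
  outer loop
   vertex 3.0 2.7 0.6
   vertex 0.6 4.8 2.0
   vertex 3.7 4.0 1.6
  endloop
 endfacet
 facet normal -0.351 -0.554 -0.755
  outer loop
   vertex 3.9 0.3 1.7
   vertex 0.5 3.0 1.3
   vertex 4.6 1.9 0.2
  endloop
 endfacet
 facet normal -0.547 -0.745 -0.381
  outer loop
   vertex 3.9 0.3 1.7
   vertex 1.2 0.9 4.4
   vertex 0.5 3.0 1.3
  endloop
 endfacet
 facet normal 0.941 -0.328 0.089
  outer loop
   vertex 3.9 0.3 1.7
   vertex 4.6 1.9 0.2
   vertex 4.6 2.2 1.3
  endloop
 endfacet
 facet normal 0.692 -0.104 0.715
  outer loop
   vertex 3.9 0.3 1.7
   vertex 4.6 2.2 1.3
   vertex 1.2 0.9 4.4
  endloop
 endfacet
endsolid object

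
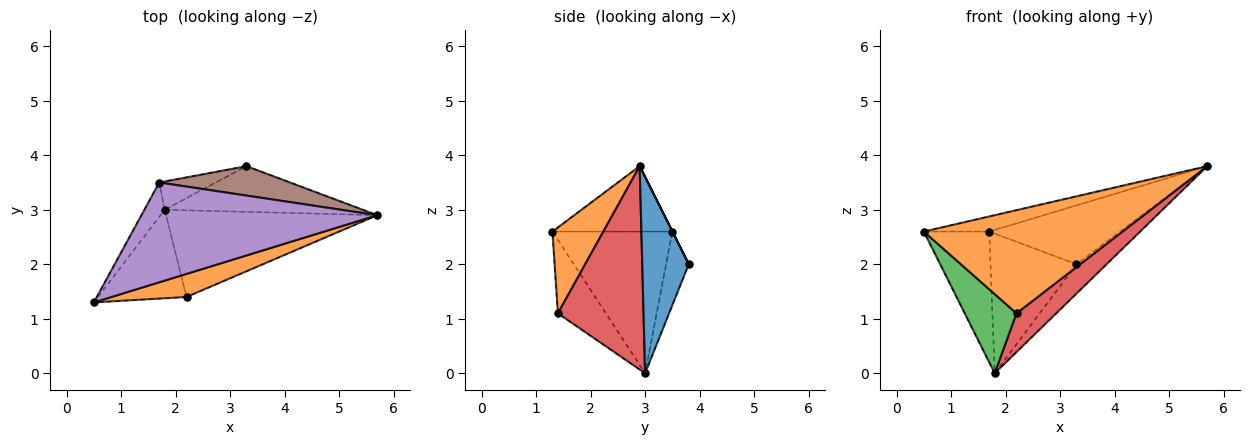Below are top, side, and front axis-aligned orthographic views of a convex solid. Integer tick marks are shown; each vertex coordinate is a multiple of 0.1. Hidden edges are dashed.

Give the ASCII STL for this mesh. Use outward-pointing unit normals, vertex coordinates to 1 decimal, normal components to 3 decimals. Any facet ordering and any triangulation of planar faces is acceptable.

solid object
 facet normal 0.640 0.415 -0.646
  outer loop
   vertex 1.8 3.0 0.0
   vertex 3.3 3.8 2.0
   vertex 5.7 2.9 3.8
  endloop
 endfacet
 facet normal 0.242 -0.947 0.212
  outer loop
   vertex 2.2 1.4 1.1
   vertex 5.7 2.9 3.8
   vertex 0.5 1.3 2.6
  endloop
 endfacet
 facet normal -0.526 -0.567 -0.634
  outer loop
   vertex 2.2 1.4 1.1
   vertex 0.5 1.3 2.6
   vertex 1.8 3.0 0.0
  endloop
 endfacet
 facet normal 0.660 -0.306 -0.686
  outer loop
   vertex 2.2 1.4 1.1
   vertex 1.8 3.0 0.0
   vertex 5.7 2.9 3.8
  endloop
 endfacet
 facet normal -0.264 0.144 0.954
  outer loop
   vertex 1.7 3.5 2.6
   vertex 0.5 1.3 2.6
   vertex 5.7 2.9 3.8
  endloop
 endfacet
 facet normal 0.000 0.894 0.447
  outer loop
   vertex 1.7 3.5 2.6
   vertex 5.7 2.9 3.8
   vertex 3.3 3.8 2.0
  endloop
 endfacet
 facet normal -0.871 0.475 -0.125
  outer loop
   vertex 1.7 3.5 2.6
   vertex 1.8 3.0 0.0
   vertex 0.5 1.3 2.6
  endloop
 endfacet
 facet normal -0.250 0.949 -0.192
  outer loop
   vertex 1.7 3.5 2.6
   vertex 3.3 3.8 2.0
   vertex 1.8 3.0 0.0
  endloop
 endfacet
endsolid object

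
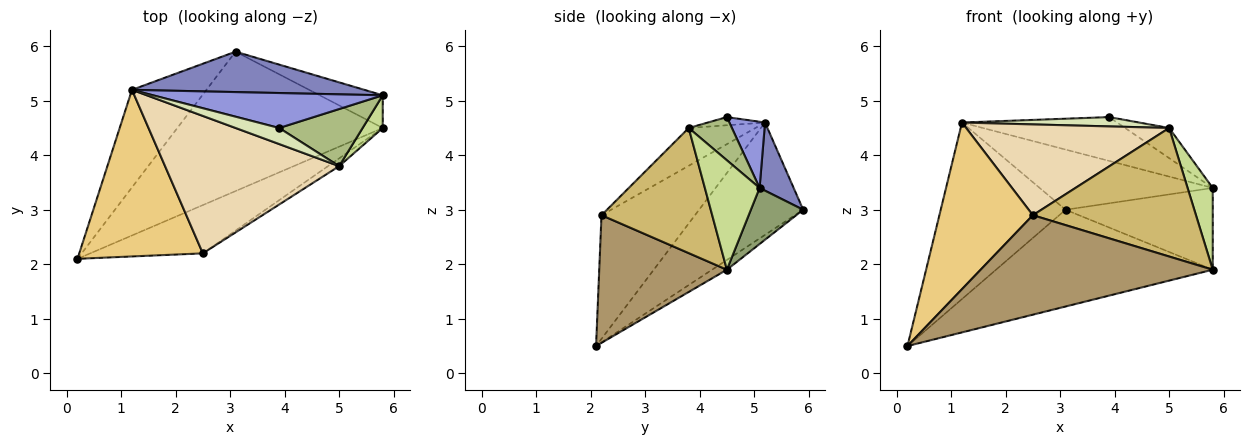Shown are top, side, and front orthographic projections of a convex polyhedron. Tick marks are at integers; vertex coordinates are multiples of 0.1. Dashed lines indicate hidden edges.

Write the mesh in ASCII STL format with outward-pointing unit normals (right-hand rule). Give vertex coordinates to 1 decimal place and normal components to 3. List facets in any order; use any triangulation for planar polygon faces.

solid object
 facet normal -0.590 0.707 -0.391
  outer loop
   vertex 1.2 5.2 4.6
   vertex 3.1 5.9 3.0
   vertex 0.2 2.1 0.5
  endloop
 endfacet
 facet normal 0.161 0.819 0.550
  outer loop
   vertex 1.2 5.2 4.6
   vertex 5.8 5.1 3.4
   vertex 3.1 5.9 3.0
  endloop
 endfacet
 facet normal 0.177 0.770 0.614
  outer loop
   vertex 1.2 5.2 4.6
   vertex 3.9 4.5 4.7
   vertex 5.8 5.1 3.4
  endloop
 endfacet
 facet normal -0.039 0.570 -0.821
  outer loop
   vertex 5.8 4.5 1.9
   vertex 0.2 2.1 0.5
   vertex 3.1 5.9 3.0
  endloop
 endfacet
 facet normal 0.313 0.882 -0.353
  outer loop
   vertex 5.8 4.5 1.9
   vertex 3.1 5.9 3.0
   vertex 5.8 5.1 3.4
  endloop
 endfacet
 facet normal 0.416 0.424 0.804
  outer loop
   vertex 5.0 3.8 4.5
   vertex 5.8 5.1 3.4
   vertex 3.9 4.5 4.7
  endloop
 endfacet
 facet normal 0.896 -0.412 0.165
  outer loop
   vertex 5.0 3.8 4.5
   vertex 5.8 4.5 1.9
   vertex 5.8 5.1 3.4
  endloop
 endfacet
 facet normal -0.160 -0.495 0.854
  outer loop
   vertex 5.0 3.8 4.5
   vertex 3.9 4.5 4.7
   vertex 1.2 5.2 4.6
  endloop
 endfacet
 facet normal 0.443 -0.806 -0.391
  outer loop
   vertex 2.5 2.2 2.9
   vertex 0.2 2.1 0.5
   vertex 5.8 4.5 1.9
  endloop
 endfacet
 facet normal 0.561 -0.826 -0.050
  outer loop
   vertex 2.5 2.2 2.9
   vertex 5.8 4.5 1.9
   vertex 5.0 3.8 4.5
  endloop
 endfacet
 facet normal -0.577 -0.577 0.577
  outer loop
   vertex 2.5 2.2 2.9
   vertex 1.2 5.2 4.6
   vertex 0.2 2.1 0.5
  endloop
 endfacet
 facet normal -0.178 -0.542 0.821
  outer loop
   vertex 2.5 2.2 2.9
   vertex 5.0 3.8 4.5
   vertex 1.2 5.2 4.6
  endloop
 endfacet
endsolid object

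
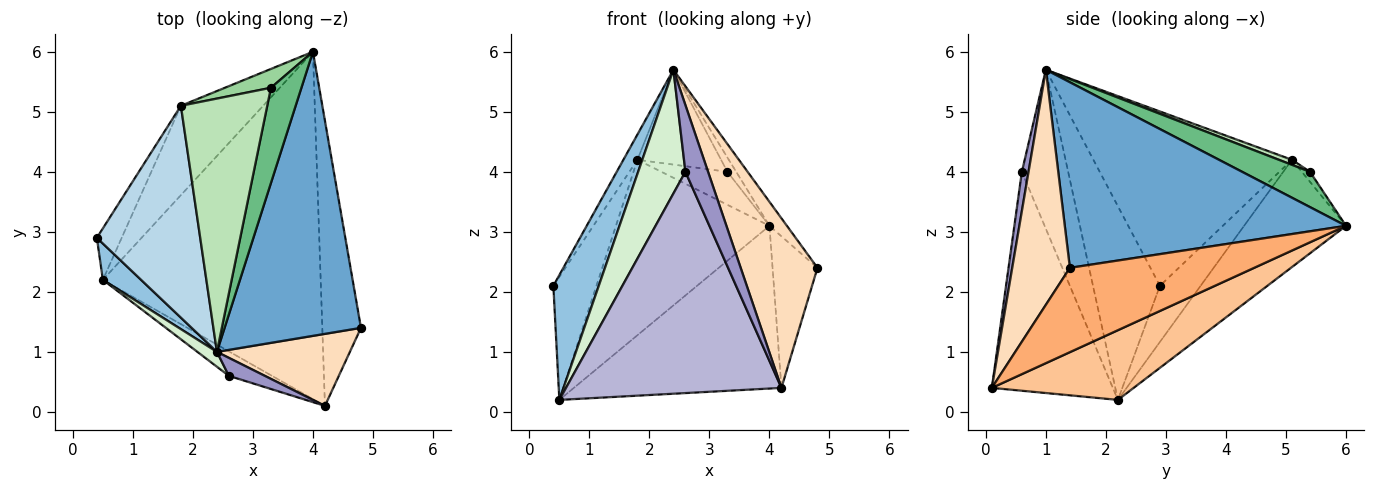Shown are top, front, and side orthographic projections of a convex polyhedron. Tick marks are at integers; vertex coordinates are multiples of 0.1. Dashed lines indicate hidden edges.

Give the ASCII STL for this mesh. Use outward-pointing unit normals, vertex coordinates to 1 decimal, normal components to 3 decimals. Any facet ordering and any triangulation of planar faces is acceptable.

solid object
 facet normal 0.805 0.050 0.591
  outer loop
   vertex 2.4 1.0 5.7
   vertex 4.8 1.4 2.4
   vertex 4.0 6.0 3.1
  endloop
 endfacet
 facet normal -0.817 -0.554 0.161
  outer loop
   vertex 0.5 2.2 0.2
   vertex 2.4 1.0 5.7
   vertex 0.4 2.9 2.1
  endloop
 endfacet
 facet normal -0.859 0.061 0.509
  outer loop
   vertex 1.8 5.1 4.2
   vertex 0.4 2.9 2.1
   vertex 2.4 1.0 5.7
  endloop
 endfacet
 facet normal -0.657 0.696 -0.291
  outer loop
   vertex 1.8 5.1 4.2
   vertex 0.5 2.2 0.2
   vertex 0.4 2.9 2.1
  endloop
 endfacet
 facet normal -0.509 0.767 -0.391
  outer loop
   vertex 1.8 5.1 4.2
   vertex 4.0 6.0 3.1
   vertex 0.5 2.2 0.2
  endloop
 endfacet
 facet normal 0.888 0.216 -0.407
  outer loop
   vertex 4.2 0.1 0.4
   vertex 4.0 6.0 3.1
   vertex 4.8 1.4 2.4
  endloop
 endfacet
 facet normal 0.278 0.407 -0.870
  outer loop
   vertex 4.2 0.1 0.4
   vertex 0.5 2.2 0.2
   vertex 4.0 6.0 3.1
  endloop
 endfacet
 facet normal 0.568 -0.757 0.322
  outer loop
   vertex 4.2 0.1 0.4
   vertex 4.8 1.4 2.4
   vertex 2.4 1.0 5.7
  endloop
 endfacet
 facet normal 0.753 0.097 0.651
  outer loop
   vertex 3.3 5.4 4.0
   vertex 2.4 1.0 5.7
   vertex 4.0 6.0 3.1
  endloop
 endfacet
 facet normal -0.107 0.864 0.493
  outer loop
   vertex 3.3 5.4 4.0
   vertex 4.0 6.0 3.1
   vertex 1.8 5.1 4.2
  endloop
 endfacet
 facet normal 0.055 0.350 0.935
  outer loop
   vertex 3.3 5.4 4.0
   vertex 1.8 5.1 4.2
   vertex 2.4 1.0 5.7
  endloop
 endfacet
 facet normal -0.697 -0.712 0.085
  outer loop
   vertex 2.6 0.6 4.0
   vertex 2.4 1.0 5.7
   vertex 0.5 2.2 0.2
  endloop
 endfacet
 facet normal 0.274 -0.929 0.251
  outer loop
   vertex 2.6 0.6 4.0
   vertex 4.2 0.1 0.4
   vertex 2.4 1.0 5.7
  endloop
 endfacet
 facet normal -0.487 -0.868 -0.096
  outer loop
   vertex 2.6 0.6 4.0
   vertex 0.5 2.2 0.2
   vertex 4.2 0.1 0.4
  endloop
 endfacet
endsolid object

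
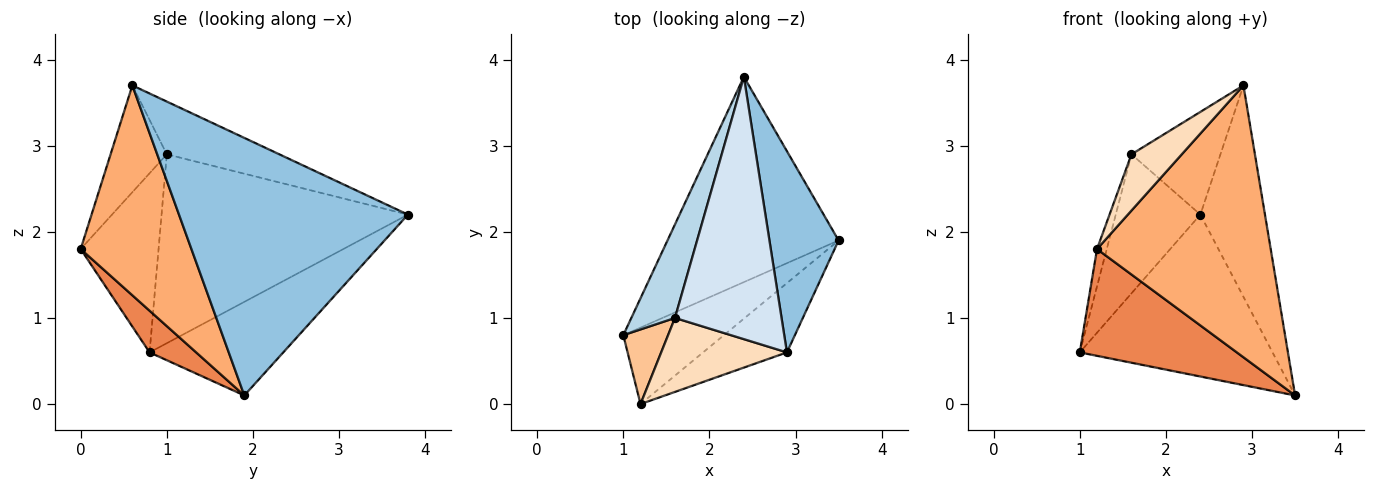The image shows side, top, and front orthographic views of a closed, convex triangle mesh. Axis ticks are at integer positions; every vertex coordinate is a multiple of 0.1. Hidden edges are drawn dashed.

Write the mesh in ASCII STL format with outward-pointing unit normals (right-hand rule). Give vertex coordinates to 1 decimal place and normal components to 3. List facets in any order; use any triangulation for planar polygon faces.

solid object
 facet normal -0.395 0.569 -0.721
  outer loop
   vertex 2.4 3.8 2.2
   vertex 3.5 1.9 0.1
   vertex 1.0 0.8 0.6
  endloop
 endfacet
 facet normal 0.932 0.263 0.250
  outer loop
   vertex 2.9 0.6 3.7
   vertex 3.5 1.9 0.1
   vertex 2.4 3.8 2.2
  endloop
 endfacet
 facet normal -0.924 0.317 0.213
  outer loop
   vertex 1.6 1.0 2.9
   vertex 2.4 3.8 2.2
   vertex 1.0 0.8 0.6
  endloop
 endfacet
 facet normal -0.419 0.331 0.846
  outer loop
   vertex 1.6 1.0 2.9
   vertex 2.9 0.6 3.7
   vertex 2.4 3.8 2.2
  endloop
 endfacet
 facet normal 0.235 -0.790 -0.566
  outer loop
   vertex 1.2 0.0 1.8
   vertex 1.0 0.8 0.6
   vertex 3.5 1.9 0.1
  endloop
 endfacet
 facet normal 0.526 -0.824 -0.210
  outer loop
   vertex 1.2 0.0 1.8
   vertex 3.5 1.9 0.1
   vertex 2.9 0.6 3.7
  endloop
 endfacet
 facet normal -0.963 0.120 0.241
  outer loop
   vertex 1.2 0.0 1.8
   vertex 1.6 1.0 2.9
   vertex 1.0 0.8 0.6
  endloop
 endfacet
 facet normal -0.560 -0.501 0.659
  outer loop
   vertex 1.2 0.0 1.8
   vertex 2.9 0.6 3.7
   vertex 1.6 1.0 2.9
  endloop
 endfacet
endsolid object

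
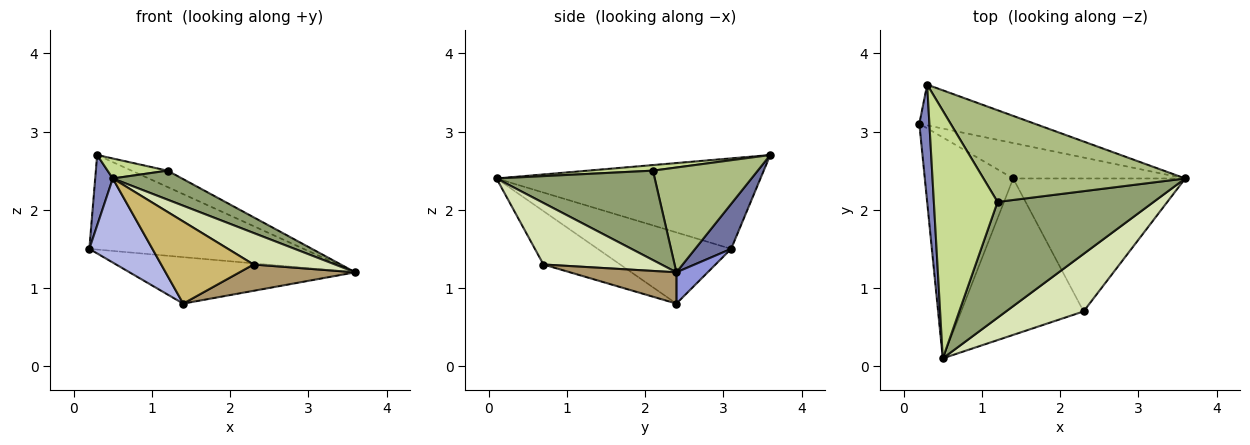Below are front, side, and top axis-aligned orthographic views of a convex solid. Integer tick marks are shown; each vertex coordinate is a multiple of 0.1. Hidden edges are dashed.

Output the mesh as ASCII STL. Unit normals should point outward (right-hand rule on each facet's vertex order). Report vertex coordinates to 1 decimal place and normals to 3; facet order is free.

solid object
 facet normal 0.152 0.908 -0.391
  outer loop
   vertex 0.3 3.6 2.7
   vertex 3.6 2.4 1.2
   vertex 0.2 3.1 1.5
  endloop
 endfacet
 facet normal -0.992 -0.066 0.110
  outer loop
   vertex 0.3 3.6 2.7
   vertex 0.2 3.1 1.5
   vertex 0.5 0.1 2.4
  endloop
 endfacet
 facet normal 0.110 0.790 -0.603
  outer loop
   vertex 1.4 2.4 0.8
   vertex 0.2 3.1 1.5
   vertex 3.6 2.4 1.2
  endloop
 endfacet
 facet normal -0.601 -0.284 -0.747
  outer loop
   vertex 1.4 2.4 0.8
   vertex 0.5 0.1 2.4
   vertex 0.2 3.1 1.5
  endloop
 endfacet
 facet normal 0.486 -0.212 0.848
  outer loop
   vertex 1.2 2.1 2.5
   vertex 0.5 0.1 2.4
   vertex 3.6 2.4 1.2
  endloop
 endfacet
 facet normal 0.455 0.156 0.877
  outer loop
   vertex 1.2 2.1 2.5
   vertex 3.6 2.4 1.2
   vertex 0.3 3.6 2.7
  endloop
 endfacet
 facet normal 0.087 -0.080 0.993
  outer loop
   vertex 1.2 2.1 2.5
   vertex 0.3 3.6 2.7
   vertex 0.5 0.1 2.4
  endloop
 endfacet
 facet normal 0.571 -0.395 0.720
  outer loop
   vertex 2.3 0.7 1.3
   vertex 3.6 2.4 1.2
   vertex 0.5 0.1 2.4
  endloop
 endfacet
 facet normal 0.176 -0.191 -0.966
  outer loop
   vertex 2.3 0.7 1.3
   vertex 1.4 2.4 0.8
   vertex 3.6 2.4 1.2
  endloop
 endfacet
 facet normal -0.360 -0.434 -0.826
  outer loop
   vertex 2.3 0.7 1.3
   vertex 0.5 0.1 2.4
   vertex 1.4 2.4 0.8
  endloop
 endfacet
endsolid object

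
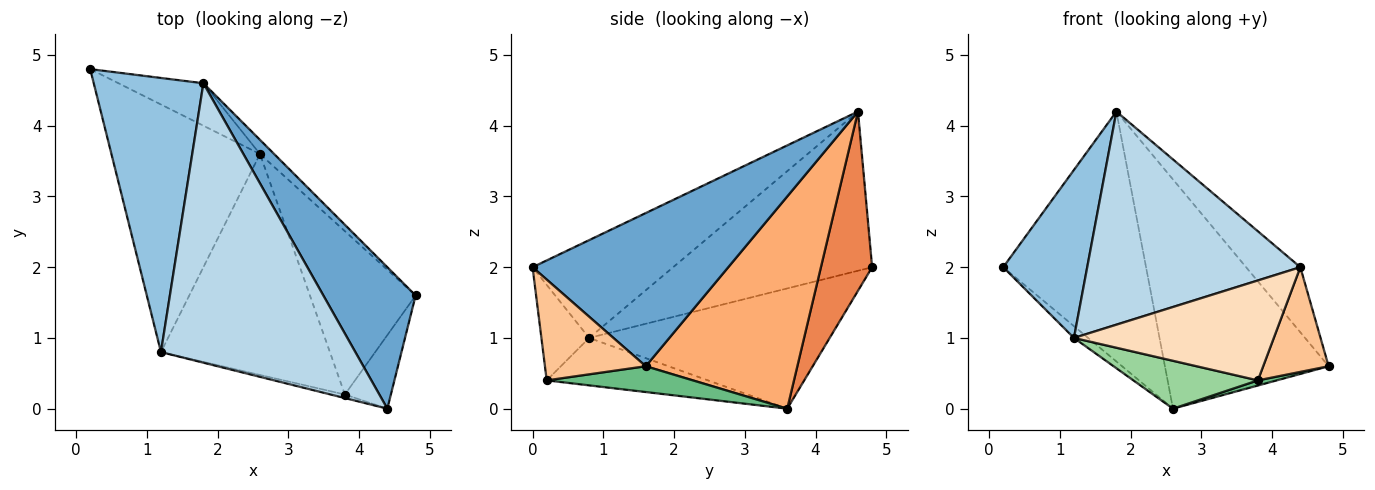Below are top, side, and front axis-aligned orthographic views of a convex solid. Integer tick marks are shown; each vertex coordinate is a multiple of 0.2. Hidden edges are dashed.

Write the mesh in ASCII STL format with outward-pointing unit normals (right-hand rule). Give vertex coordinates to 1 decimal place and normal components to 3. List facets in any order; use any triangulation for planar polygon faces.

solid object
 facet normal 0.833 0.231 0.502
  outer loop
   vertex 1.8 4.6 4.2
   vertex 4.4 0.0 2.0
   vertex 4.8 1.6 0.6
  endloop
 endfacet
 facet normal -0.778 -0.328 0.536
  outer loop
   vertex 1.2 0.8 1.0
   vertex 1.8 4.6 4.2
   vertex 0.2 4.8 2.0
  endloop
 endfacet
 facet normal -0.371 -0.563 0.738
  outer loop
   vertex 1.2 0.8 1.0
   vertex 4.4 0.0 2.0
   vertex 1.8 4.6 4.2
  endloop
 endfacet
 facet normal -0.629 0.037 -0.777
  outer loop
   vertex 2.6 3.6 0.0
   vertex 1.2 0.8 1.0
   vertex 0.2 4.8 2.0
  endloop
 endfacet
 facet normal 0.333 0.930 -0.158
  outer loop
   vertex 2.6 3.6 0.0
   vertex 0.2 4.8 2.0
   vertex 1.8 4.6 4.2
  endloop
 endfacet
 facet normal 0.679 0.733 -0.045
  outer loop
   vertex 2.6 3.6 0.0
   vertex 1.8 4.6 4.2
   vertex 4.8 1.6 0.6
  endloop
 endfacet
 facet normal 0.783 -0.509 -0.357
  outer loop
   vertex 3.8 0.2 0.4
   vertex 4.8 1.6 0.6
   vertex 4.4 0.0 2.0
  endloop
 endfacet
 facet normal -0.232 -0.972 -0.034
  outer loop
   vertex 3.8 0.2 0.4
   vertex 4.4 0.0 2.0
   vertex 1.2 0.8 1.0
  endloop
 endfacet
 facet normal 0.237 -0.031 -0.971
  outer loop
   vertex 3.8 0.2 0.4
   vertex 2.6 3.6 0.0
   vertex 4.8 1.6 0.6
  endloop
 endfacet
 facet normal -0.265 -0.204 -0.942
  outer loop
   vertex 3.8 0.2 0.4
   vertex 1.2 0.8 1.0
   vertex 2.6 3.6 0.0
  endloop
 endfacet
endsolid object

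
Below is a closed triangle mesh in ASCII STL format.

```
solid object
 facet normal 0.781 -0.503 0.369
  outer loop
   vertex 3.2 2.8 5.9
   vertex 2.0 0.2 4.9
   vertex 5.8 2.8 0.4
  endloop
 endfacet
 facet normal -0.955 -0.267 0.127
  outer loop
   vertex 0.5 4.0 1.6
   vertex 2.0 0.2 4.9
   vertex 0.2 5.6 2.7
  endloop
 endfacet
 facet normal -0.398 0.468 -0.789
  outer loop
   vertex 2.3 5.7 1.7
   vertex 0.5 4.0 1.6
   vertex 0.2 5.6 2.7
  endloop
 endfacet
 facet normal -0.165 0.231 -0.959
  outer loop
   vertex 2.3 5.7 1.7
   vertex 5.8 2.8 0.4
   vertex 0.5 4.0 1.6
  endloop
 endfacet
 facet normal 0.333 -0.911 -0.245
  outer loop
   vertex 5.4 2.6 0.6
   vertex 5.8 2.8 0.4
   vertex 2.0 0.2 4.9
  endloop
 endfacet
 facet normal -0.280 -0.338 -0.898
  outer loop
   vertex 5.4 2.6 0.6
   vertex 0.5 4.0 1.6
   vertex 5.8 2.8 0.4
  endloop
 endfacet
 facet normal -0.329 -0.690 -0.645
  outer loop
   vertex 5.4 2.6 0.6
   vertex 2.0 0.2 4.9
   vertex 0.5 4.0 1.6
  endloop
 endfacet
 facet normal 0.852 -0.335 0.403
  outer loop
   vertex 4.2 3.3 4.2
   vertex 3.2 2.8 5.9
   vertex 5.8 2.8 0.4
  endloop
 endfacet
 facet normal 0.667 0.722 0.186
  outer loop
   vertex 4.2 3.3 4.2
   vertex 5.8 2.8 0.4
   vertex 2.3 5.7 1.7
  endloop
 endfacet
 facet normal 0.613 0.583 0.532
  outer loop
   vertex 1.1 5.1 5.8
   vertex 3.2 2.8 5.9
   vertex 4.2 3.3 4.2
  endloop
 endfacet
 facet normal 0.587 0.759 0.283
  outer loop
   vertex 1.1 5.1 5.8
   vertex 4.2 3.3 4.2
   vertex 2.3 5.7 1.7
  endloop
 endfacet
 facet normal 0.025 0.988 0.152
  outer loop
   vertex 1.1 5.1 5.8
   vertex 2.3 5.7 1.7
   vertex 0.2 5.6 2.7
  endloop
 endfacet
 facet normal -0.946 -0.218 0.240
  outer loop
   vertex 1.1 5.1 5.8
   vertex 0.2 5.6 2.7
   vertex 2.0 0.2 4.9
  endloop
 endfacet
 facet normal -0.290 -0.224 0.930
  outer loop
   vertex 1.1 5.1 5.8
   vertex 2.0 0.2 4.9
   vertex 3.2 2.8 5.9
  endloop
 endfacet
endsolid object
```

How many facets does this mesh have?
14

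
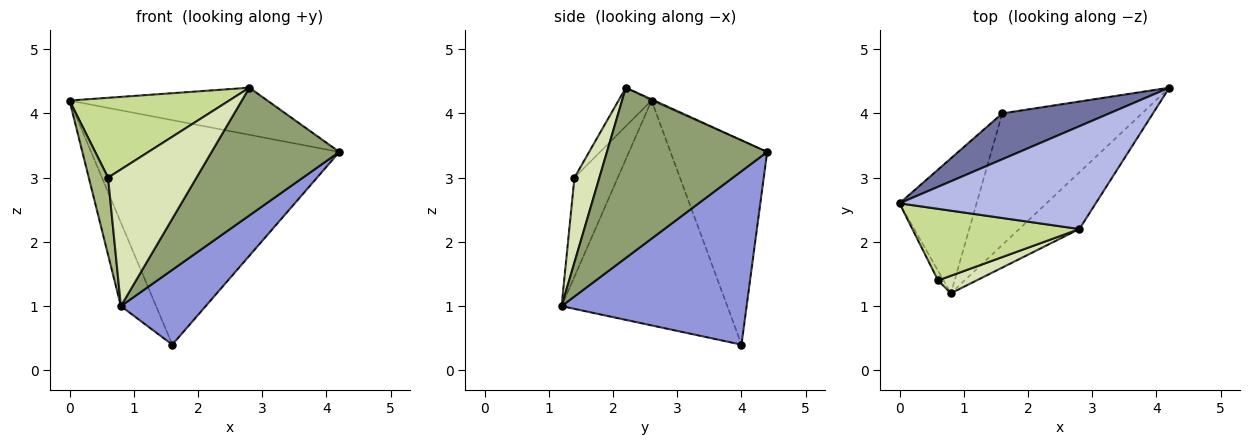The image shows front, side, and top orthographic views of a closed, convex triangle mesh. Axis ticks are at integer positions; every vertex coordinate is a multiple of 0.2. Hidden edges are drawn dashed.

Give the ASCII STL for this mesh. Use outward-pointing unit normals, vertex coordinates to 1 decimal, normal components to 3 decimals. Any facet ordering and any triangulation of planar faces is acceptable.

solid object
 facet normal -0.357 0.915 0.187
  outer loop
   vertex 1.6 4.0 0.4
   vertex 0.0 2.6 4.2
   vertex 4.2 4.4 3.4
  endloop
 endfacet
 facet normal -0.927 0.197 -0.318
  outer loop
   vertex 1.6 4.0 0.4
   vertex 0.8 1.2 1.0
   vertex 0.0 2.6 4.2
  endloop
 endfacet
 facet normal 0.733 -0.336 -0.591
  outer loop
   vertex 1.6 4.0 0.4
   vertex 4.2 4.4 3.4
   vertex 0.8 1.2 1.0
  endloop
 endfacet
 facet normal -0.005 0.417 0.909
  outer loop
   vertex 2.8 2.2 4.4
   vertex 4.2 4.4 3.4
   vertex 0.0 2.6 4.2
  endloop
 endfacet
 facet normal 0.754 -0.601 -0.267
  outer loop
   vertex 2.8 2.2 4.4
   vertex 0.8 1.2 1.0
   vertex 4.2 4.4 3.4
  endloop
 endfacet
 facet normal -0.913 -0.406 -0.051
  outer loop
   vertex 0.6 1.4 3.0
   vertex 0.0 2.6 4.2
   vertex 0.8 1.2 1.0
  endloop
 endfacet
 facet normal -0.152 -0.736 0.660
  outer loop
   vertex 0.6 1.4 3.0
   vertex 2.8 2.2 4.4
   vertex 0.0 2.6 4.2
  endloop
 endfacet
 facet normal 0.269 -0.955 0.122
  outer loop
   vertex 0.6 1.4 3.0
   vertex 0.8 1.2 1.0
   vertex 2.8 2.2 4.4
  endloop
 endfacet
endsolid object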